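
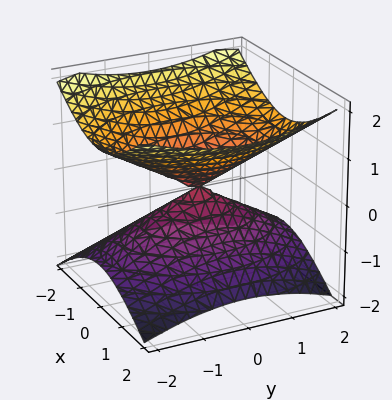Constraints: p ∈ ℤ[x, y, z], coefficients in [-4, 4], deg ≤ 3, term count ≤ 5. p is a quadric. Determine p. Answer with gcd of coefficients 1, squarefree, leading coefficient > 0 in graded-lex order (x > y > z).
2*x^2 + y^2 - 3*z^2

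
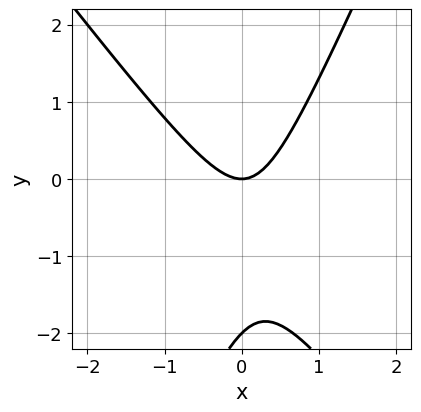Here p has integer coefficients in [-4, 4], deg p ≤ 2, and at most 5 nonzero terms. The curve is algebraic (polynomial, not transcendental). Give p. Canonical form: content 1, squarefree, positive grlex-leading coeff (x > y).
3*x^2 + x*y - y^2 - 2*y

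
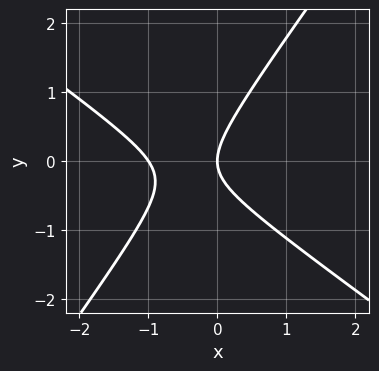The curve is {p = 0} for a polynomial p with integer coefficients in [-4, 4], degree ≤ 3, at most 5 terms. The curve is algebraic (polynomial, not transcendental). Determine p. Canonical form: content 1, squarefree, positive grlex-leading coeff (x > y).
3*x^2 + 2*x*y - 3*y^2 + 3*x

1. The degree is 2 — a generic line meets the curve in up to 2 points.
2. Against the integer gridlines: among the integer gridlines, it crosses the x-axis at x ∈ {-1, 0}; it meets the y-axis at y = 0 (among the integer gridlines).
3. Fitting integer coefficients to these (and the overall shape) gives p.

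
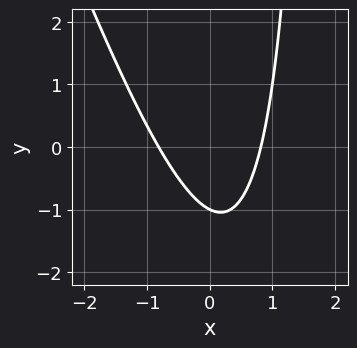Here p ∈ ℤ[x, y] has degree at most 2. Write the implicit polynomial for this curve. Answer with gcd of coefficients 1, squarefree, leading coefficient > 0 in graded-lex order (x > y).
3*x^2 + x*y - 2*y - 2

First, degree: the shape is more complex than any degree-1 curve, so deg p = 2.
Then, from the visible intercepts: one y-axis crossing is at y = -1.
Finally, fitting integer coefficients to these (and the overall shape) gives p.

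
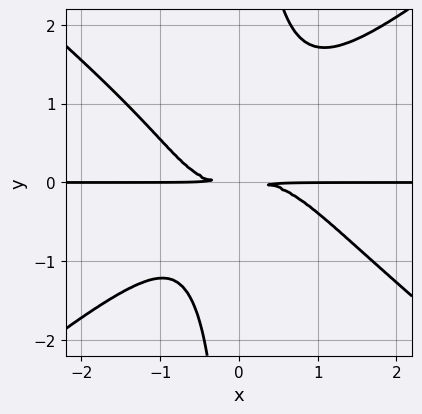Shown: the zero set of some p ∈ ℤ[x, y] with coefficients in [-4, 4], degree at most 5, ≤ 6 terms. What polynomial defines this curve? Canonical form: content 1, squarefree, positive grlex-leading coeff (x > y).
2*x^3*y - 3*x*y^3 + x*y^2 + 3*y^2

(a) The degree is 4 — the shape is more complex than any degree-3 curve.
(b) Reading off the gridlines: every point of the x-axis in the box is on the curve.
(c) The integer polynomial consistent with all of this is the stated p.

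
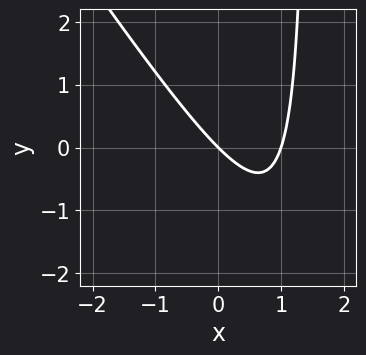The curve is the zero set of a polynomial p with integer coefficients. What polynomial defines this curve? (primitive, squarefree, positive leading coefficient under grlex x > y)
deg p = 2. The shape is more complex than any degree-1 curve.
From the visible intercepts: the x-axis gridline crossings are at x ∈ {0, 1}; one y-axis crossing is at y = 0.
Fitting integer coefficients to these (and the overall shape) gives p.

3*x^2 + 2*x*y - 3*x - 3*y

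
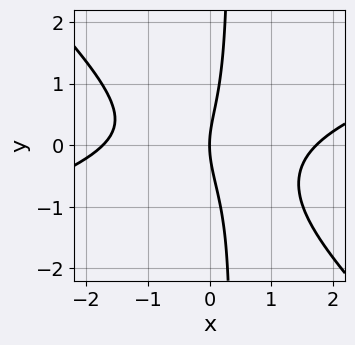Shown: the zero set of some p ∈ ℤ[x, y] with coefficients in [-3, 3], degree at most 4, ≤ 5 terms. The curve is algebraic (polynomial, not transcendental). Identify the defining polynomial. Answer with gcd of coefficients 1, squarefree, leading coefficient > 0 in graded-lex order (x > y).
deg p = 3. The shape is more complex than any degree-2 curve.
From the visible intercepts: one x-axis crossing is at x = 0; one y-axis crossing is at y = 0.
Assembling these constraints gives the stated polynomial.

x^3 - 2*x^2*y - 3*x*y^2 + y^2 - 3*x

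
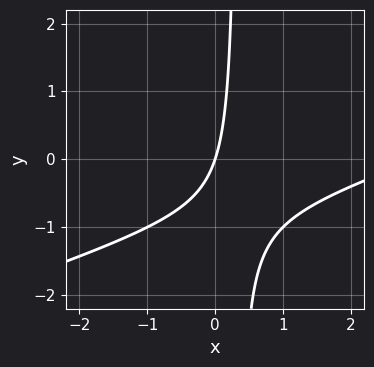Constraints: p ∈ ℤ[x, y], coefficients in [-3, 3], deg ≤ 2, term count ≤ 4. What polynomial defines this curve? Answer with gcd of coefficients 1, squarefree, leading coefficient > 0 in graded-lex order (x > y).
The degree is 2 — no degree-1 curve has this shape.
Observable constraints: it meets the x-axis at x = 0 (among the integer gridlines); one y-axis crossing is at y = 0.
The integer polynomial consistent with all of this is the stated p.

x^2 - 3*x*y - 3*x + y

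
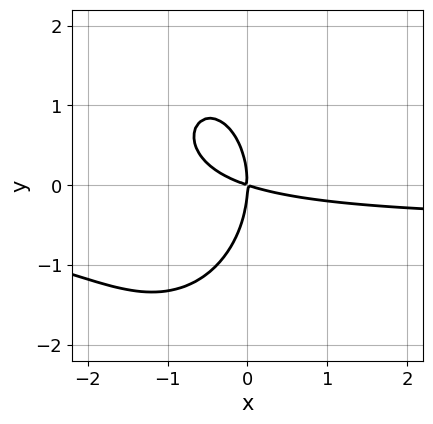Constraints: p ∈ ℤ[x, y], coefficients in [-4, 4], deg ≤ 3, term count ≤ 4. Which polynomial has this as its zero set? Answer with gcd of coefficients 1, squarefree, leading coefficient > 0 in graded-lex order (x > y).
Degree: no degree-2 curve has this shape, so deg p = 3.
Against the integer gridlines: it crosses the y-axis at the gridline y = 0; one x-axis crossing is at x = 0.
Assembling these constraints gives the stated polynomial.

2*x^2*y + y^3 + x^2 + 3*x*y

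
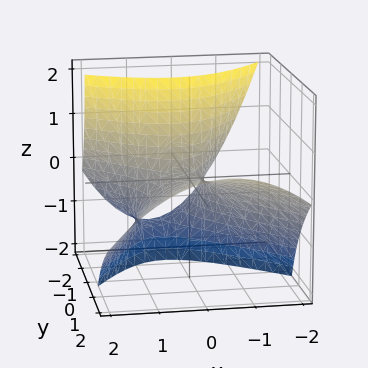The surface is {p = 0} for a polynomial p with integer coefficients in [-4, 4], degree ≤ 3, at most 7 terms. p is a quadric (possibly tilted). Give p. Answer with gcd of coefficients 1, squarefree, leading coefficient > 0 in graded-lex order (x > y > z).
2*x^2 + x*y - y^2 + 3*y*z + 3*z

(a) deg p = 2. The shape is more complex than any degree-1 surface.
(b) Checking where it meets the axes: one x-axis crossing is at x = 0; it crosses the y-axis at the gridline y = 0; one z-axis crossing is at z = 0.
(c) Matching integer coefficients to the picture gives p.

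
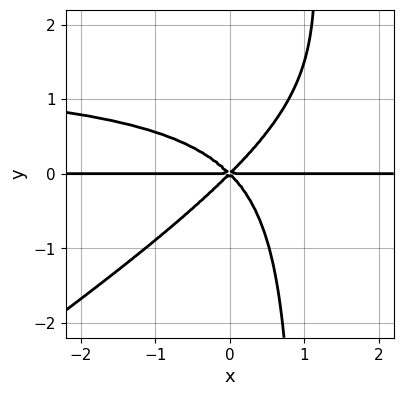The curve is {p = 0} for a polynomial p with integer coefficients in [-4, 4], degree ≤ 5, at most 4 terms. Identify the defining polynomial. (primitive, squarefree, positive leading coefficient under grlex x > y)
(a) Degree: the shape is more complex than any degree-3 curve, so deg p = 4.
(b) Reading off the gridlines: it crosses the y-axis at the gridline y = 0; the visible x-axis segment lies entirely on the curve.
(c) Matching integer coefficients to the picture gives p.

2*x^2*y^2 - 3*x*y^3 - 3*x^2*y + 3*y^3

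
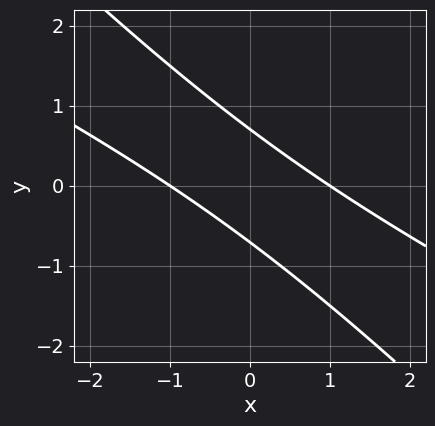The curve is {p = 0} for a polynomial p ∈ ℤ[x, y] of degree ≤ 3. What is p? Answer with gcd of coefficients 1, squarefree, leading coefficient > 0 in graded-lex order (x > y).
(a) Degree: the shape is more complex than any degree-1 curve, so deg p = 2.
(b) Against the integer gridlines: among the integer gridlines, it crosses the x-axis at x ∈ {-1, 1}.
(c) Solving for integer coefficients yields p as stated.

x^2 + 3*x*y + 2*y^2 - 1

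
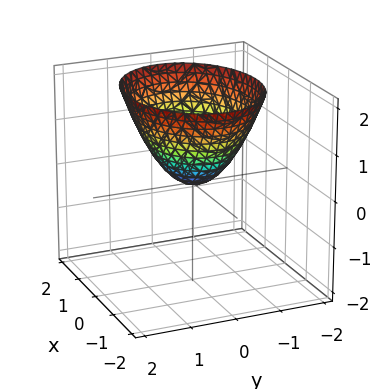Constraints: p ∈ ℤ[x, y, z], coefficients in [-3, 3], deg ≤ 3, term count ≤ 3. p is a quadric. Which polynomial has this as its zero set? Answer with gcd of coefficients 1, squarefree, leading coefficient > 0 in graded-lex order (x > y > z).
(a) Degree: a paraboloid; a quadric, so deg p = 2.
(b) Symmetries: the x ↦ −x reflection is a symmetry, so x appears only in even powers; the y ↦ −y reflection is a symmetry, so y appears only in even powers.
(c) Checking where it meets the axes: it meets the y-axis at y = 0 (among the integer gridlines); it meets the z-axis at z = 0 (among the integer gridlines); it meets the x-axis at x = 0 (among the integer gridlines).
(d) Solving for integer coefficients yields p as stated.

2*x^2 + 3*y^2 - 3*z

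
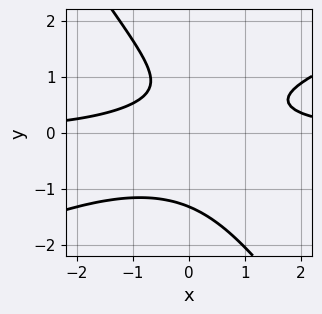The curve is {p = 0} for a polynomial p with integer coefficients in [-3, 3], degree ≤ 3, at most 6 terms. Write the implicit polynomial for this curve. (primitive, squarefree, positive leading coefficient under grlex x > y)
2*x^2*y - 3*x*y^2 - 3*y^3 + 3*y - 3

(a) The degree is 3 — a generic line meets the curve in up to 3 points.
(b) From the visible intercepts: it misses every integer gridline on the x-axis.
(c) Solving for integer coefficients yields p as stated.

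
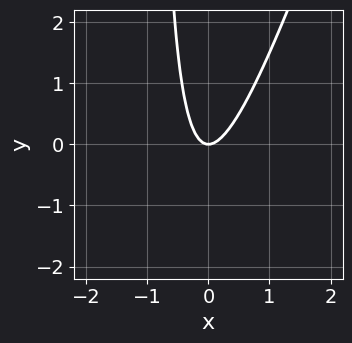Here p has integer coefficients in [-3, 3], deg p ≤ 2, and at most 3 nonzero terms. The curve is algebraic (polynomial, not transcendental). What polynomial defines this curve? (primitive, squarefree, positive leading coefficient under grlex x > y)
3*x^2 - x*y - y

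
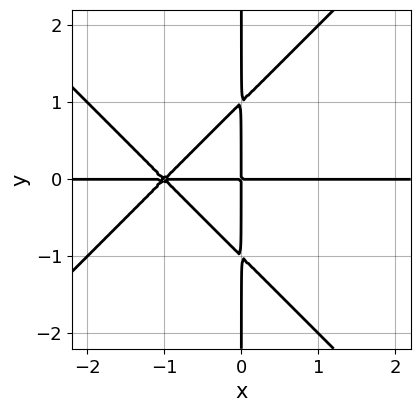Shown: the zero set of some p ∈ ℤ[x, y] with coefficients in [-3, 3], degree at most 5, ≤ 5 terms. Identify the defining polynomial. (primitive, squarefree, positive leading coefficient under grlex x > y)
1. The degree is 4 — no degree-3 curve has this shape.
2. Reading off the gridlines: every point of the x-axis in the box is on the curve; every point of the y-axis in the box is on the curve.
3. Assembling these constraints gives the stated polynomial.

x^3*y - x*y^3 + 2*x^2*y + x*y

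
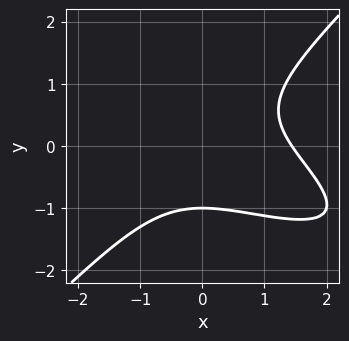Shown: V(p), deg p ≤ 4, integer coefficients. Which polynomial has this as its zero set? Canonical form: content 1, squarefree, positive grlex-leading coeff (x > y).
Degree: a generic line meets the curve in up to 3 points, so deg p = 3.
Checking where it meets the axes: it crosses the y-axis at the gridline y = -1.
Assembling these constraints gives the stated polynomial.

x^3 + 2*x^2*y - 3*y^3 - 3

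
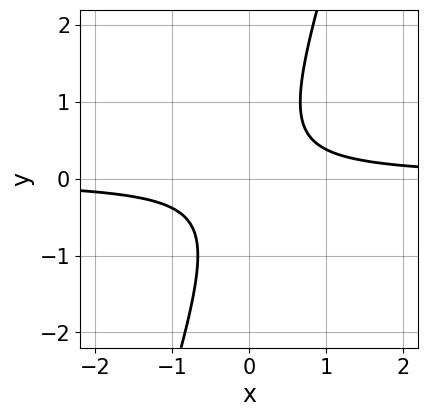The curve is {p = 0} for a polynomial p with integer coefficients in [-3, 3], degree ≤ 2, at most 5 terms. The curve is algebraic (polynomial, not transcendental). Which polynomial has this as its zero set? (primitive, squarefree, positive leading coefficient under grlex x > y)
(a) The degree is 2 — the shape is more complex than any degree-1 curve.
(b) From the visible intercepts: no x-intercept at any integer in the box; it misses every integer gridline on the y-axis.
(c) The integer polynomial consistent with all of this is the stated p.

3*x*y - y^2 - 1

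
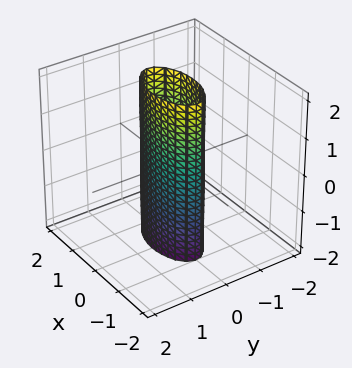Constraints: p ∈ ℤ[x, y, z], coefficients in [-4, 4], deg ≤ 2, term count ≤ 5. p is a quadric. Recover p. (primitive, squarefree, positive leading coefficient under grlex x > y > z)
1. Degree: constant cross-section along one axis; a quadric, so deg p = 2.
2. Symmetries: the z ↦ −z reflection is a symmetry, so z appears only in even powers; it's symmetric under x → −x, forcing even powers of x; the y ↦ −y reflection is a symmetry, so y appears only in even powers.
3. From the axis intercepts and sections: no z-intercept at any integer in the box; the x-axis gridline crossings are at x ∈ {-1, 1}.
4. Solving for integer coefficients yields p as stated.

x^2 + 3*y^2 - 1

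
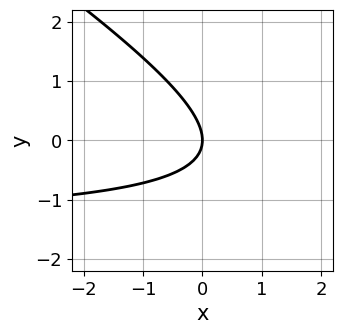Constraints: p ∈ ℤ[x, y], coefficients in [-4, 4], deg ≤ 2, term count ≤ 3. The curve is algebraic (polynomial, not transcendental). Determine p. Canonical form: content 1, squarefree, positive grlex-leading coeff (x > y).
(a) Degree: no degree-1 curve has this shape, so deg p = 2.
(b) From the visible intercepts: it meets the y-axis at y = 0 (among the integer gridlines); it meets the x-axis at x = 0 (among the integer gridlines).
(c) Matching integer coefficients to the picture gives p.

2*x*y + 3*y^2 + 3*x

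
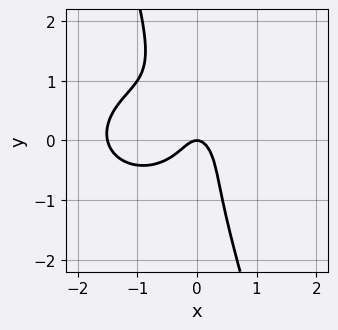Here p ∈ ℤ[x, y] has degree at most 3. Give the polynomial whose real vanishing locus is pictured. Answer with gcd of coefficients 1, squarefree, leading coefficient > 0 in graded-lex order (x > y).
2*x^3 + 3*x*y^2 + y^3 + 3*x^2 + y

(a) The degree is 3 — no degree-2 curve has this shape.
(b) Reading off the gridlines: one y-axis crossing is at y = 0; it crosses the x-axis at the gridline x = 0.
(c) The integer polynomial consistent with all of this is the stated p.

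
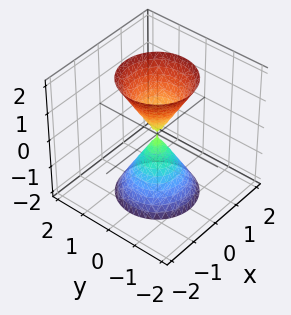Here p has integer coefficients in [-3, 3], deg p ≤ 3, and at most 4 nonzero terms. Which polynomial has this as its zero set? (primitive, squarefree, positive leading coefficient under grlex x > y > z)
3*x^2 + 3*y^2 - z^2

There are 2 components. They look like related sheets of one shape, so recover p as a whole.
The degree is 2 — two nappes meeting at a single point; a quadric.
Symmetries: mirror symmetry z ↦ −z ⇒ only even powers of z; the z-axis is an axis of rotation, so x and y enter only as x² + y².
Checking where it meets the axes: one z-axis crossing is at z = 0; one y-axis crossing is at y = 0; it meets the x-axis at x = 0 (among the integer gridlines).
The integer polynomial consistent with all of this is the stated p.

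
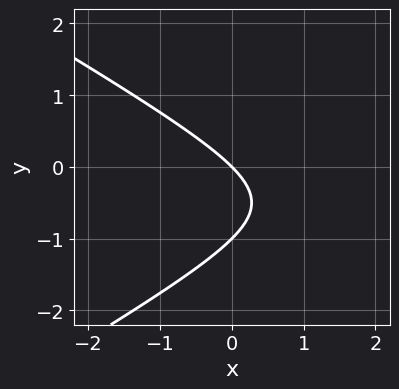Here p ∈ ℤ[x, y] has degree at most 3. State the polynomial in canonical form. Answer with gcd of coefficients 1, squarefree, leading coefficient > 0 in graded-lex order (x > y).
x^2 - 3*y^2 - 3*x - 3*y

1. Degree: no degree-1 curve has this shape, so deg p = 2.
2. Observable constraints: one x-axis crossing is at x = 0; the y-axis gridline crossings are at y ∈ {-1, 0}.
3. Matching integer coefficients to the picture gives p.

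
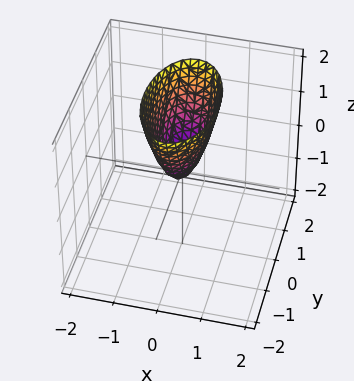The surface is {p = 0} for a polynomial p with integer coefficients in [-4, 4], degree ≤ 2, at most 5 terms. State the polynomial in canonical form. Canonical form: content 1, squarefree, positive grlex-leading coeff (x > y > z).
1. deg p = 2.
2. Symmetries: it's symmetric under y → −y, forcing even powers of y; the x ↦ −x reflection is a symmetry, so x appears only in even powers.
3. Against the integer gridlines: it crosses the z-axis at the gridline z = 0; it crosses the x-axis at the gridline x = 0; one y-axis crossing is at y = 0.
4. Assembling these constraints gives the stated polynomial.

3*x^2 + y^2 - z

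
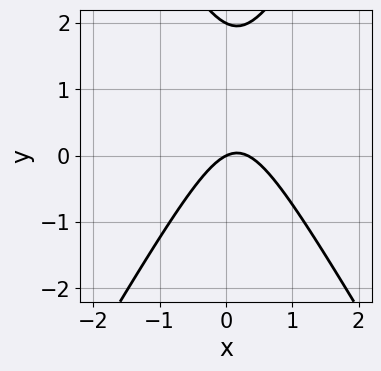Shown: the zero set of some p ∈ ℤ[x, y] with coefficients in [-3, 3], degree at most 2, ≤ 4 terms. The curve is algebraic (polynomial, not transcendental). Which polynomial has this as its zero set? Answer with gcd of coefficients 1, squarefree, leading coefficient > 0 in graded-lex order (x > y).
3*x^2 - y^2 - x + 2*y

1. deg p = 2. A generic line meets the curve in up to 2 points.
2. Observable constraints: the y-axis gridline crossings are at y ∈ {0, 2}; one x-axis crossing is at x = 0.
3. Assembling these constraints gives the stated polynomial.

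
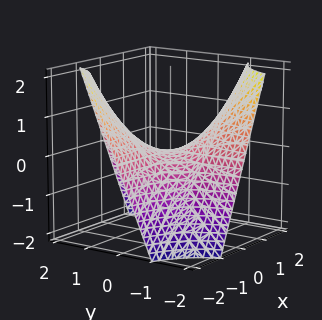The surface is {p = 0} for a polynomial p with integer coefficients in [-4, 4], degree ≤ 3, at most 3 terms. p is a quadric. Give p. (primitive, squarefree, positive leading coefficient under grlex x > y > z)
x*y + z

The degree is 2 — a hyperbolic paraboloid; a quadric.
Checking where it meets the axes: the visible y-axis segment lies entirely on the surface; every point of the x-axis in the box is on the surface; it crosses the z-axis at the gridline z = 0.
Solving for integer coefficients yields p as stated.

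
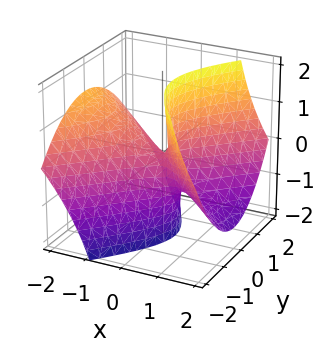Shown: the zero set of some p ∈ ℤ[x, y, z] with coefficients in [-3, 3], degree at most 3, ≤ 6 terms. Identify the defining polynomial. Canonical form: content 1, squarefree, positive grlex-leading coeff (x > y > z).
2*x^2 + 3*x*z - 2*y^2 - z

First, the degree is 2 — the shape is more complex than any degree-1 surface.
Then, observable constraints: it crosses the z-axis at the gridline z = 0; it meets the y-axis at y = 0 (among the integer gridlines).
Finally, the integer polynomial consistent with all of this is the stated p.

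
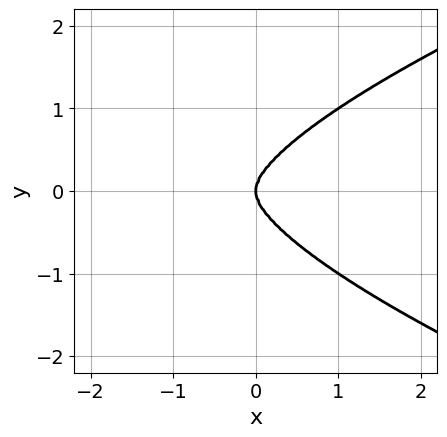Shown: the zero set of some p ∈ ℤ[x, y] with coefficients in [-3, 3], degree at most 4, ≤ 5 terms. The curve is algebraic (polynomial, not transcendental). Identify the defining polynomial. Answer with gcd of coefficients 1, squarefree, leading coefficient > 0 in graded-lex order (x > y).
1. deg p = 4. No degree-3 curve has this shape.
2. Symmetries: it's symmetric under y → −y, forcing even powers of y.
3. Reading off the gridlines: it crosses the x-axis at the gridline x = 0; it meets the y-axis at y = 0 (among the integer gridlines).
4. Putting this together gives p.

2*y^4 - x^3 - x*y^2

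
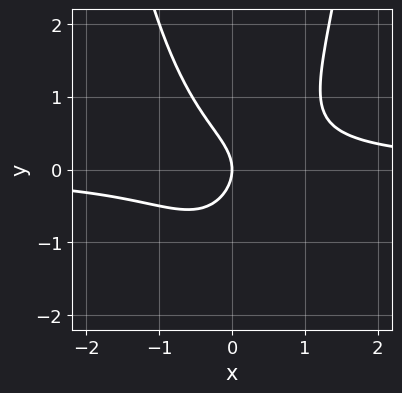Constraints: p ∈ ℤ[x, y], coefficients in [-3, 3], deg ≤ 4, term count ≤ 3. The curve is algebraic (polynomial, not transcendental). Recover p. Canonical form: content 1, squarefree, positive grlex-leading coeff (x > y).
deg p = 3. No degree-2 curve has this shape.
Checking where it meets the axes: it crosses the x-axis at the gridline x = 0; one y-axis crossing is at y = 0.
Putting this together gives p.

3*x^2*y - 2*y^2 - 2*x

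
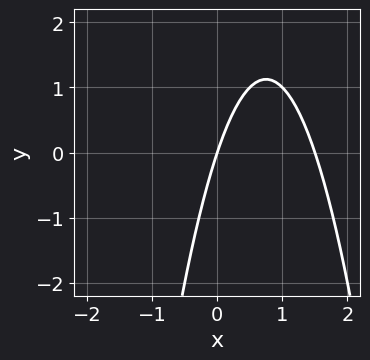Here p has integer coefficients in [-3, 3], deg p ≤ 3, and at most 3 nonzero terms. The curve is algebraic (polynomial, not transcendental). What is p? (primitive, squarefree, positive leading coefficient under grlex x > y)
1. Degree: no degree-1 curve has this shape, so deg p = 2.
2. Checking where it meets the axes: it meets the y-axis at y = 0 (among the integer gridlines); it crosses the x-axis at the gridline x = 0.
3. Together with the visible shape, these determine p as stated.

2*x^2 - 3*x + y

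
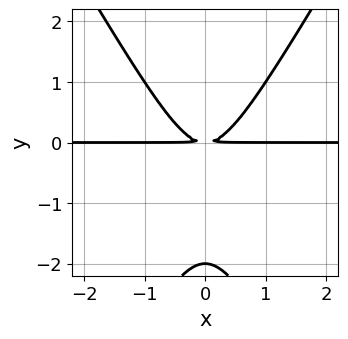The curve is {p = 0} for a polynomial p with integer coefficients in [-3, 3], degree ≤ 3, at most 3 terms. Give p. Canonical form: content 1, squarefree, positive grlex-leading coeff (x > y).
First, degree: no degree-2 curve has this shape, so deg p = 3.
Next, symmetries: mirror symmetry x ↦ −x ⇒ only even powers of x.
Then, from the axis intercepts and sections: the visible x-axis segment lies entirely on the curve; it meets the y-axis at y = -2 (among the integer gridlines).
Finally, assembling these constraints gives the stated polynomial.

3*x^2*y - y^3 - 2*y^2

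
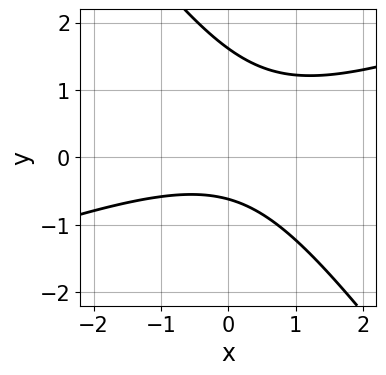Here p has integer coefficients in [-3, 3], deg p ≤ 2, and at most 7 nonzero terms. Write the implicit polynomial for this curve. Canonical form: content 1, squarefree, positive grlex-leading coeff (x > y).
The degree is 2 — a generic line meets the curve in up to 2 points.
Against the integer gridlines: the curve avoids every integer x-axis point in the box.
Solving for integer coefficients yields p as stated.

x^2 - 2*x*y - 2*y^2 + 2*y + 2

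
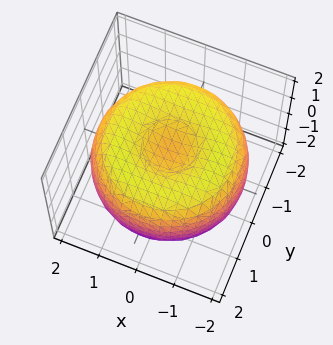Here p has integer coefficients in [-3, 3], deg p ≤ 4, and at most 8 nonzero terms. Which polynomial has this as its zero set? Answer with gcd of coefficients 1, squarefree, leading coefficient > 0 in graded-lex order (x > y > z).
x^4 + 2*x^2*y^2 + y^4 - 3*x^2 - 3*y^2 + 3*z^2 - 2

The degree is 4 — a generic line meets the surface in up to 4 points.
Symmetry: the surface is invariant under rotation about z: p = q(x² + y², z).
Observable constraints: a circular section at z = 0 has radius between 1 and 2.
Matching integer coefficients to the picture gives p.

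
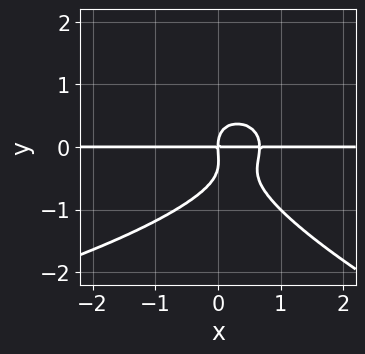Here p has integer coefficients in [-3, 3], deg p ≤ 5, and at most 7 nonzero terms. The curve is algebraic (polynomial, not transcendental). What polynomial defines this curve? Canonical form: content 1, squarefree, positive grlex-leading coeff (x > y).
x*y^3 + 3*y^4 + 3*x^2*y + y^3 - 2*x*y

First, degree: no degree-3 curve has this shape, so deg p = 4.
Next, from the visible intercepts: the visible x-axis segment lies entirely on the curve; one y-axis crossing is at y = 0.
Finally, the integer polynomial consistent with all of this is the stated p.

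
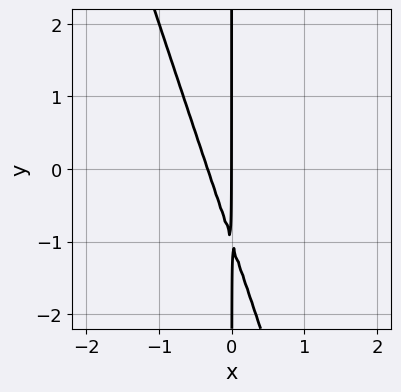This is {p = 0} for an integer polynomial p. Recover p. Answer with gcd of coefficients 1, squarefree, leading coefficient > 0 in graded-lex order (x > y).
First, deg p = 2. The shape is more complex than any degree-1 curve.
Then, checking where it meets the axes: the visible y-axis segment lies entirely on the curve; it crosses the x-axis at the gridline x = 0.
Finally, these observations pin down the coefficients.

3*x^2 + x*y + x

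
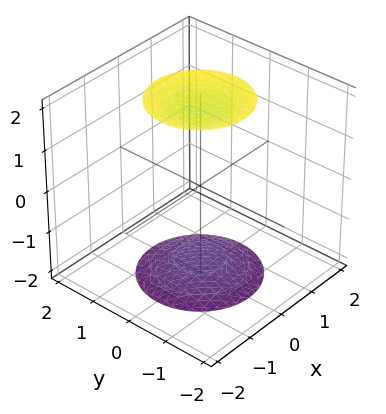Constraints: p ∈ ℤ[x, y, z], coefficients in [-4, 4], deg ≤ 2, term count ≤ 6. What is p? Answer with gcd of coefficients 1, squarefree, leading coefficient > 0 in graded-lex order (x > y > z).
x^2 + y^2 - z^2 + 3

First, the picture has 2 separate pieces. Treating them together as one polynomial.
Next, deg p = 2. Two separate bowl-shaped sheets opening away from each other; a quadric.
Then, symmetry: every cross-section ⟂ z is a circle, so x, y appear only via x² + y²; it's symmetric under z → −z, forcing even powers of z.
Then, from the axis intercepts and sections: it misses every integer gridline on the y-axis; no x-intercept at any integer in the box; a circular section at z = 2 has radius exactly 1.
Finally, these observations pin down the coefficients.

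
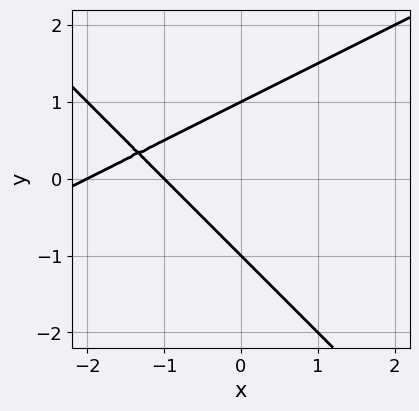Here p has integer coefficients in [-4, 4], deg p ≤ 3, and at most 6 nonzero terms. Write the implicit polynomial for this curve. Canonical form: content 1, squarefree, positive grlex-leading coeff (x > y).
First, the degree is 2 — the shape is more complex than any degree-1 curve.
Then, from the visible intercepts: among the integer gridlines, it crosses the y-axis at y ∈ {-1, 1}; among the integer gridlines, it crosses the x-axis at x ∈ {-2, -1}.
Finally, putting this together gives p.

x^2 - x*y - 2*y^2 + 3*x + 2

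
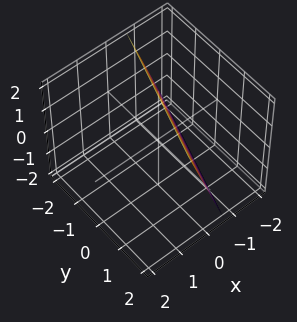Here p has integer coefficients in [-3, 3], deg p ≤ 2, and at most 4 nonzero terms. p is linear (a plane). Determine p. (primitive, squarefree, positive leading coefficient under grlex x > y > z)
(a) Degree: the surface is flat (a plane), so deg p = 1.
(b) Checking where it meets the axes: one y-axis crossing is at y = 2; it crosses the z-axis at the gridline z = 2.
(c) Solving for integer coefficients yields p as stated.

3*x - y - z + 2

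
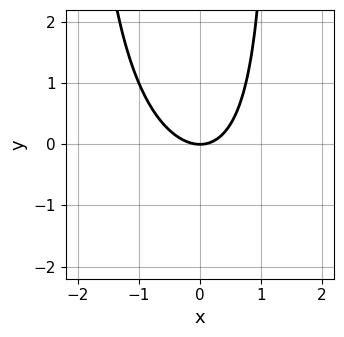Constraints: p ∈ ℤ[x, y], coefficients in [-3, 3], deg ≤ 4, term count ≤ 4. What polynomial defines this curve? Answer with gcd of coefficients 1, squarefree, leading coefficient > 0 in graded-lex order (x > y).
x^2*y + 3*x^2 + x*y - 3*y

First, the degree is 3 — no degree-2 curve has this shape.
Next, reading off the gridlines: one x-axis crossing is at x = 0; it crosses the y-axis at the gridline y = 0.
Finally, assembling these constraints gives the stated polynomial.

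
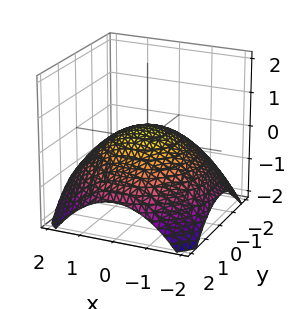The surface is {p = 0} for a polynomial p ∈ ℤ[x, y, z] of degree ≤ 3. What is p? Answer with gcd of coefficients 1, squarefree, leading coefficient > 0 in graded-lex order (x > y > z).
x^2 + y^2 + 3*z - 1

Degree: no degree-1 surface has this shape, so deg p = 2.
Symmetries: rotational symmetry about the z-axis ⇒ p depends on x, y only through x² + y².
From the visible intercepts: among the integer gridlines, it crosses the x-axis at x ∈ {-1, 1}; a circular section at z = 0 has radius exactly 1; the y-axis gridline crossings are at y ∈ {-1, 1}.
The integer polynomial consistent with all of this is the stated p.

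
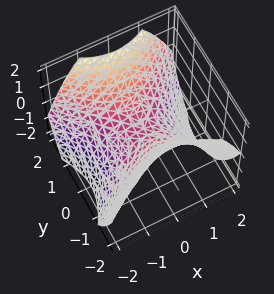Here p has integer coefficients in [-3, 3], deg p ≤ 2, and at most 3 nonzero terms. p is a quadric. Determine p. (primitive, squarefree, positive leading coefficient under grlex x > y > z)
1. deg p = 2. A saddle surface; a quadric.
2. Symmetries: mirror symmetry y ↦ −y ⇒ only even powers of y; the x ↦ −x reflection is a symmetry, so x appears only in even powers.
3. From the visible intercepts: it meets the z-axis at z = 0 (among the integer gridlines); one x-axis crossing is at x = 0.
4. Fitting integer coefficients to these (and the overall shape) gives p.

2*x^2 - 2*y^2 + 3*z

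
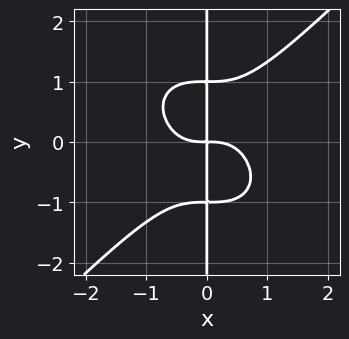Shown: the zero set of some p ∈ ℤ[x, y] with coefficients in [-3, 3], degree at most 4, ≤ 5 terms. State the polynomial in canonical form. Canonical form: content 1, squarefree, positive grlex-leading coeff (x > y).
x^4 - x*y^3 + x*y

First, deg p = 4. No degree-3 curve has this shape.
Next, against the integer gridlines: the visible y-axis segment lies entirely on the curve.
Finally, matching integer coefficients to the picture gives p.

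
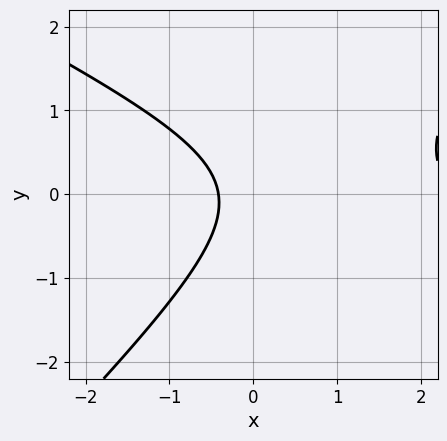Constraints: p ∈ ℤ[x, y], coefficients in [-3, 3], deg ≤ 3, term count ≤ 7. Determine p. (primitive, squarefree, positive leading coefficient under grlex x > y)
x^2 + x*y - 2*y^2 - 2*x - 1

1. deg p = 2. No degree-1 curve has this shape.
2. Checking where it meets the axes: it misses every integer gridline on the y-axis.
3. Solving for integer coefficients yields p as stated.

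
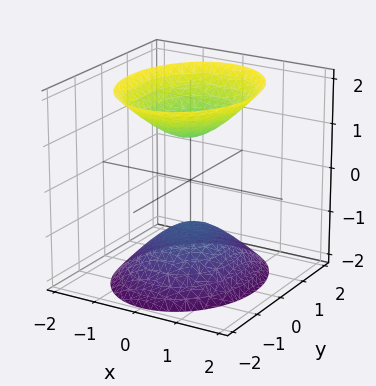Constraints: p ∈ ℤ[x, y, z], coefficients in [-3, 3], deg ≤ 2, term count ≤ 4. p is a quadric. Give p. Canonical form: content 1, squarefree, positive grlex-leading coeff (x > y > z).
3*x^2 + 2*y^2 - 2*z^2 + 2

1. I count 2 distinct pieces. Treating them together as one polynomial.
2. The degree is 2 — two separate bowl-shaped sheets opening away from each other; a quadric.
3. Symmetries: it's symmetric under x → −x, forcing even powers of x; the y ↦ −y reflection is a symmetry, so y appears only in even powers; the z ↦ −z reflection is a symmetry, so z appears only in even powers.
4. Reading off the gridlines: the surface avoids every integer x-axis point in the box; the z-axis gridline crossings are at z ∈ {-1, 1}; no y-intercept at any integer in the box.
5. Matching integer coefficients to the picture gives p.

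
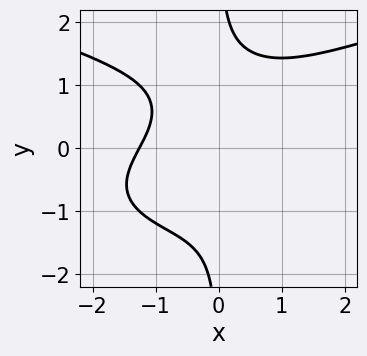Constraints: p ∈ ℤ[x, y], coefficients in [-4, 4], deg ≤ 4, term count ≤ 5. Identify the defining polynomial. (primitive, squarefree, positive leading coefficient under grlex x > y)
2*x*y^3 - x^3 - 2*x*y - 2

(a) The degree is 4 — no degree-3 curve has this shape.
(b) Reading off the gridlines: no y-intercept at any integer in the box.
(c) Putting this together gives p.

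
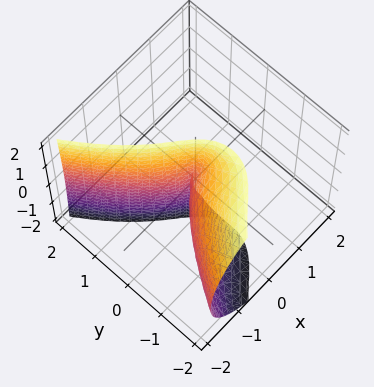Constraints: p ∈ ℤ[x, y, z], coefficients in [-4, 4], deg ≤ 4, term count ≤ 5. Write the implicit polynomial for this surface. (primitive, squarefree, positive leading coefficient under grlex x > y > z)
(a) The degree is 3 — no degree-2 surface has this shape.
(b) Reading off the gridlines: it meets the x-axis at x = 0 (among the integer gridlines); it meets the y-axis at y = 0 (among the integer gridlines).
(c) Fitting integer coefficients to these (and the overall shape) gives p. Check: (0, 0, 2) on the z-axis lies on the surface, and p(0, 0, 2) = 0. ✓

2*x^3 + x*z^2 + y*z^2 + 3*y^2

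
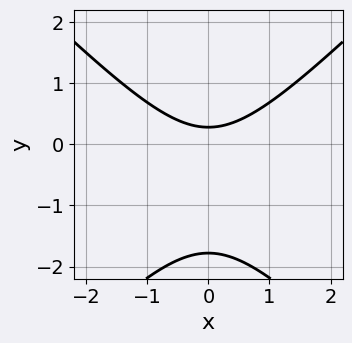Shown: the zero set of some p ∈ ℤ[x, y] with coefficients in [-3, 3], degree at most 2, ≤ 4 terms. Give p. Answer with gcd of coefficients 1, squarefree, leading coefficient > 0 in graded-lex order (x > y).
2*x^2 - 2*y^2 - 3*y + 1

First, degree: the shape is more complex than any degree-1 curve, so deg p = 2.
Then, symmetries: mirror symmetry x ↦ −x ⇒ only even powers of x.
Then, observable constraints: it misses every integer gridline on the x-axis.
Finally, assembling these constraints gives the stated polynomial.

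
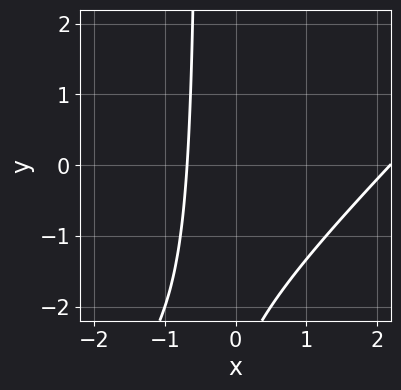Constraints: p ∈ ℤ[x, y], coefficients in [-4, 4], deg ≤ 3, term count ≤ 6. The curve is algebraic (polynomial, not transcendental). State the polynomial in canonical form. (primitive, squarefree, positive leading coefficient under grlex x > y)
2*x^2 - 2*x*y - 3*x - y - 3

First, degree: a generic line meets the curve in up to 2 points, so deg p = 2.
Next, against the integer gridlines: it misses every integer gridline on the y-axis.
Finally, assembling these constraints gives the stated polynomial.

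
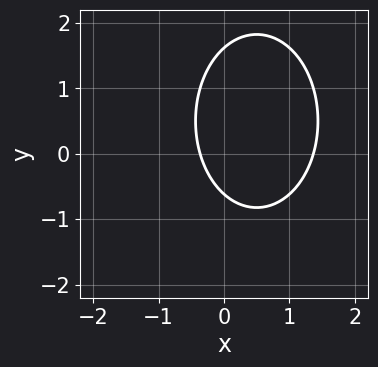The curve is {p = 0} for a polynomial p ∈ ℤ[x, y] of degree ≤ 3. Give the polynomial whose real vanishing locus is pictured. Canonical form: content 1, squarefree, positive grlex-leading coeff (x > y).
(a) deg p = 2.
(b) Putting this together gives p.

2*x^2 + y^2 - 2*x - y - 1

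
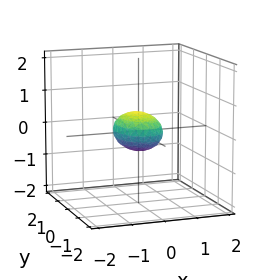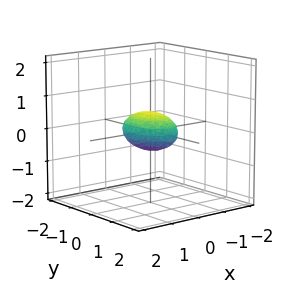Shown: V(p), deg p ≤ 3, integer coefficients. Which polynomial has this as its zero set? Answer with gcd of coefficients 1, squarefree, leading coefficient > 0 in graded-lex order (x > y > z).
2*x^2 + y^2 + 3*z^2 - 1

1. The degree is 2 — a closed, bounded, convex surface; a quadric.
2. Symmetries: it's symmetric under z → −z, forcing even powers of z; mirror symmetry y ↦ −y ⇒ only even powers of y; mirror symmetry x ↦ −x ⇒ only even powers of x.
3. Checking where it meets the axes: among the integer gridlines, it crosses the y-axis at y ∈ {-1, 1}.
4. These observations pin down the coefficients.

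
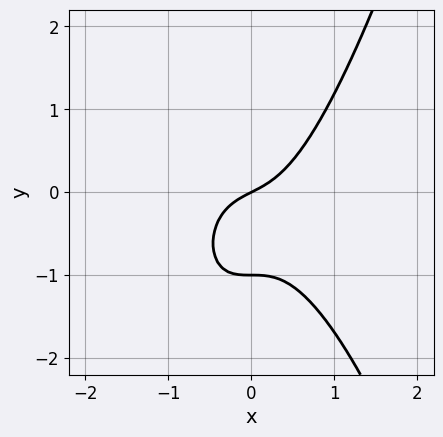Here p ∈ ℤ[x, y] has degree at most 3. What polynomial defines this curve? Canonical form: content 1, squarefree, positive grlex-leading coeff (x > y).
(a) The degree is 3 — no degree-2 curve has this shape.
(b) Reading off the gridlines: one x-axis crossing is at x = 0; the y-axis gridline crossings are at y ∈ {-1, 0}.
(c) The integer polynomial consistent with all of this is the stated p.

3*x^3 + x*y - 2*y^2 + x - 2*y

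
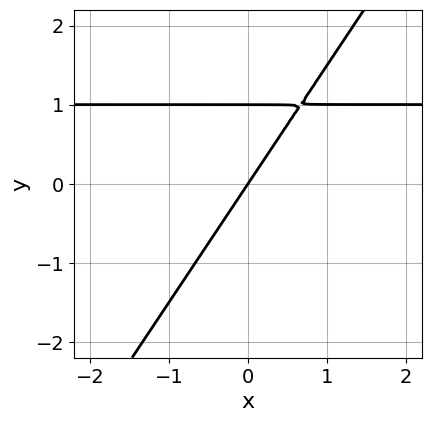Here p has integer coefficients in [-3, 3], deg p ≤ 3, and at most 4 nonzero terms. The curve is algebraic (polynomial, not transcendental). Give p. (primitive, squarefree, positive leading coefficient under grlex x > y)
3*x*y - 2*y^2 - 3*x + 2*y

First, deg p = 2. No degree-1 curve has this shape.
Then, observable constraints: the y-axis gridline crossings are at y ∈ {0, 1}; one x-axis crossing is at x = 0.
Finally, putting this together gives p.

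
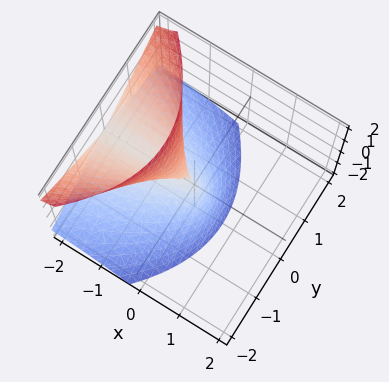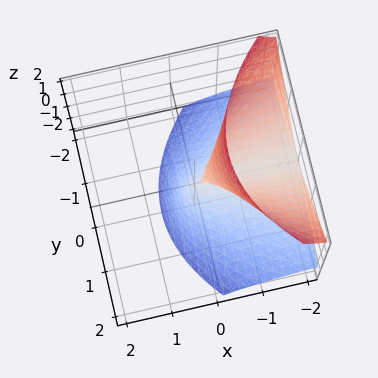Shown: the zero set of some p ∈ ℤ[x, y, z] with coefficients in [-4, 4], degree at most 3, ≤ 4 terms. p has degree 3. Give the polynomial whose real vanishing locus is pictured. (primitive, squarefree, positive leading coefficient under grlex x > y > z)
3*x*z^2 + z^3 + 3*y^2

Degree: the shape is more complex than any degree-2 surface, so deg p = 3.
From the visible intercepts: it meets the y-axis at y = 0 (among the integer gridlines); every point of the x-axis in the box is on the surface; it meets the z-axis at z = 0 (among the integer gridlines).
Fitting integer coefficients to these (and the overall shape) gives p.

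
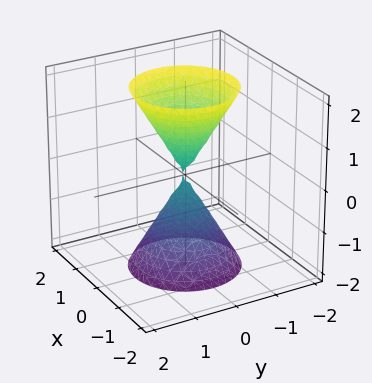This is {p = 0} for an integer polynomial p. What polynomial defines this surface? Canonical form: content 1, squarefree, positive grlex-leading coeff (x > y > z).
3*x^2 + 3*y^2 - z^2

First, the picture has 2 separate pieces. Treating them together as one polynomial.
Then, degree: a double cone through the origin; a quadric, so deg p = 2.
Then, symmetries: every cross-section ⟂ z is a circle, so x, y appear only via x² + y²; mirror symmetry z ↦ −z ⇒ only even powers of z.
Then, checking where it meets the axes: it meets the y-axis at y = 0 (among the integer gridlines); a circular section at z = -2 has radius between 1 and 2; it meets the z-axis at z = 0 (among the integer gridlines); it crosses the x-axis at the gridline x = 0.
Finally, together with the visible shape, these determine p as stated.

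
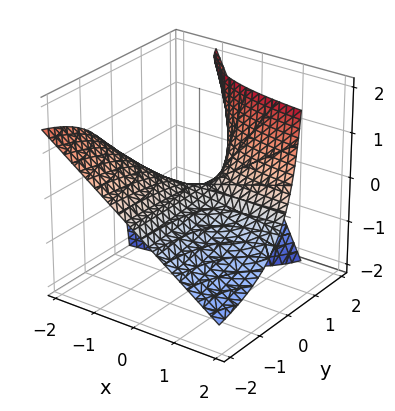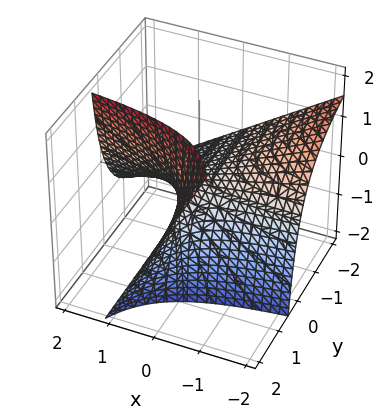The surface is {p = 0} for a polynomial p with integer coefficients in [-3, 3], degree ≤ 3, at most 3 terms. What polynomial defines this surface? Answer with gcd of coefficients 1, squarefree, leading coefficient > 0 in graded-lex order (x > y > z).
(a) Degree: the shape is more complex than any degree-1 surface, so deg p = 2.
(b) From the visible intercepts: it crosses the z-axis at the gridline z = 0; every point of the x-axis in the box is on the surface.
(c) The integer polynomial consistent with all of this is the stated p.

x*y + y*z - z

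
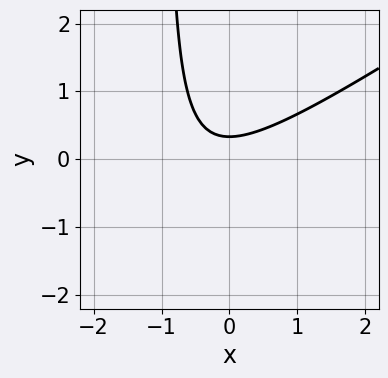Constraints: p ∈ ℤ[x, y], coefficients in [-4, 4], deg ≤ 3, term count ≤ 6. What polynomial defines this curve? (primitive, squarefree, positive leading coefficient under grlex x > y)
2*x^2 - 3*x*y + x - 3*y + 1

First, degree: no degree-1 curve has this shape, so deg p = 2.
Then, from the visible intercepts: no x-intercept at any integer in the box.
Finally, these observations pin down the coefficients.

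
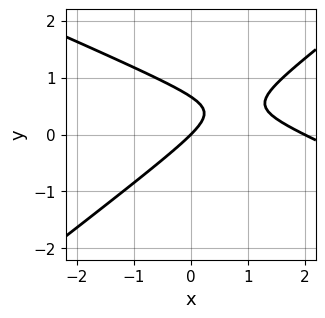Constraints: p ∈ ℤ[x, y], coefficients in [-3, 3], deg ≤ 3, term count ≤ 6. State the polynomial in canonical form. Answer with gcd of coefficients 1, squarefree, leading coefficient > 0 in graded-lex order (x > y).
The degree is 2 — a generic line meets the curve in up to 2 points.
From the visible intercepts: it meets the y-axis at y = 0 (among the integer gridlines); the x-axis gridline crossings are at x ∈ {0, 2}.
Fitting integer coefficients to these (and the overall shape) gives p.

x^2 + x*y - 3*y^2 - 2*x + 2*y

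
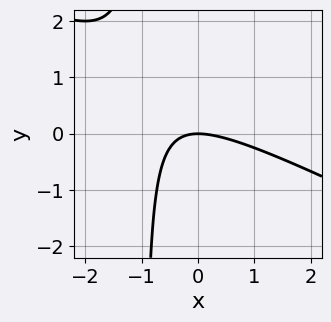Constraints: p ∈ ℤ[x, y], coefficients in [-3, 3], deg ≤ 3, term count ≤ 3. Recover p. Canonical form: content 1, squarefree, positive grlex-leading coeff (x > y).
x^2 + 2*x*y + 2*y

1. Degree: no degree-1 curve has this shape, so deg p = 2.
2. From the axis intercepts and sections: it crosses the x-axis at the gridline x = 0; it crosses the y-axis at the gridline y = 0.
3. Fitting integer coefficients to these (and the overall shape) gives p.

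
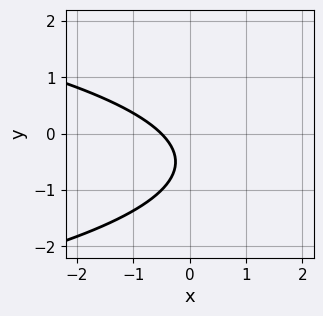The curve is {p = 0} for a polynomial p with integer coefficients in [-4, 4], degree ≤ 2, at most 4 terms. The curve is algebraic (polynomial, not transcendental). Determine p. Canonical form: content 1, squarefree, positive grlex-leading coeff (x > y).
1. deg p = 2. A generic line meets the curve in up to 2 points.
2. Checking where it meets the axes: no y-intercept at any integer in the box.
3. Matching integer coefficients to the picture gives p.

2*y^2 + 2*x + 2*y + 1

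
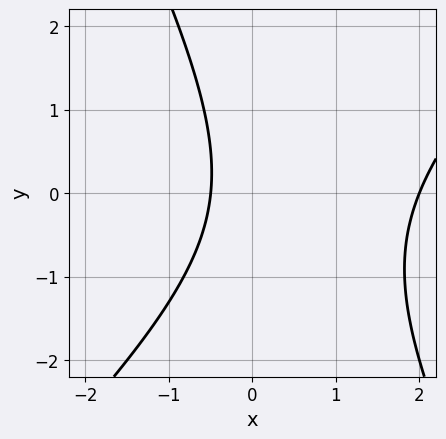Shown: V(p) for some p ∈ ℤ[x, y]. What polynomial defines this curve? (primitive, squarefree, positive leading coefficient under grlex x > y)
2*x^2 - x*y - y^2 - 3*x - 2

(a) The degree is 2 — a generic line meets the curve in up to 2 points.
(b) From the visible intercepts: it misses every integer gridline on the y-axis; one x-axis crossing is at x = 2.
(c) Fitting integer coefficients to these (and the overall shape) gives p.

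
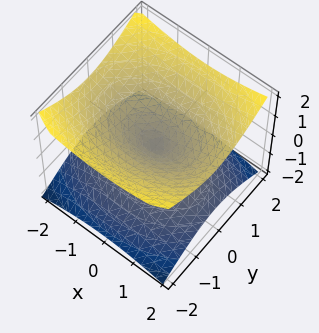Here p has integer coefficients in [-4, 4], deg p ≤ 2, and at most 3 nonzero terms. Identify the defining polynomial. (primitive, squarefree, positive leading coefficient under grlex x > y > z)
x^2 + 2*y^2 - 3*z^2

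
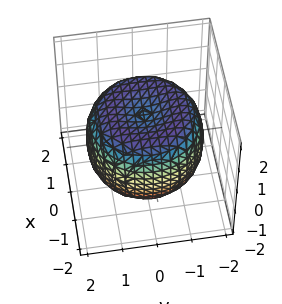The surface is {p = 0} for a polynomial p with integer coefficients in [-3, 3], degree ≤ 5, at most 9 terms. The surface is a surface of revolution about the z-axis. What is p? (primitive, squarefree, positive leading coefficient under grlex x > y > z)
x^4 + 2*x^2*y^2 + y^4 - 2*x^2 - 2*y^2 + 2*z^2 - 2

1. Degree: the shape is more complex than any degree-3 surface, so deg p = 4.
2. Symmetries: rotational symmetry about the z-axis ⇒ p depends on x, y only through x² + y².
3. Against the integer gridlines: a circular section at z = -1 has radius between 1 and 2; the z-axis gridline crossings are at z ∈ {-1, 1}.
4. Solving for integer coefficients yields p as stated.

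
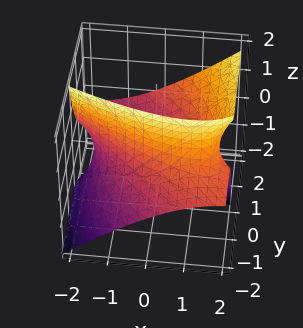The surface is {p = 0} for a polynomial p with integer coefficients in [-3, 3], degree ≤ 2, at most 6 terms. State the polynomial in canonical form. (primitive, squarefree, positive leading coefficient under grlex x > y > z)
x^2 + 2*x*y + y^2 - 3*y*z - z^2 - 2

(a) deg p = 2.
(b) Against the integer gridlines: the surface avoids every integer z-axis point in the box.
(c) Putting this together gives p.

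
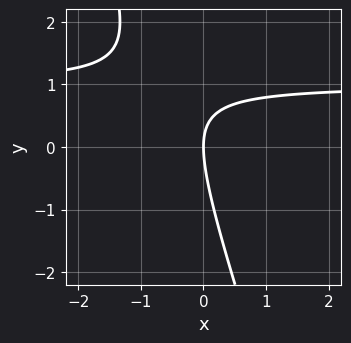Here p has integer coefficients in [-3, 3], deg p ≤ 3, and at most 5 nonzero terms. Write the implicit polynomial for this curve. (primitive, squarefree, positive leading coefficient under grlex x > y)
The degree is 2 — a generic line meets the curve in up to 2 points.
From the visible intercepts: it meets the y-axis at y = 0 (among the integer gridlines); it crosses the x-axis at the gridline x = 0.
Solving for integer coefficients yields p as stated.

3*x*y + y^2 - 3*x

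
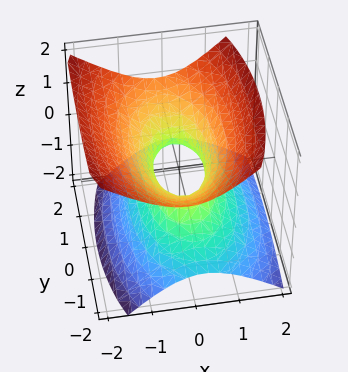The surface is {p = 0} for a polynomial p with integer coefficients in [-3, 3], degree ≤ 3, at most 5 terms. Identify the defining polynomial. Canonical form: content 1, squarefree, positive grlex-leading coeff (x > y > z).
(a) deg p = 2.
(b) From the axis intercepts and sections: the y-axis gridline crossings are at y ∈ {-1, 1}; the surface avoids every integer z-axis point in the box.
(c) Putting this together gives p.

3*x^2 + x*z + y^2 - 3*z^2 - 1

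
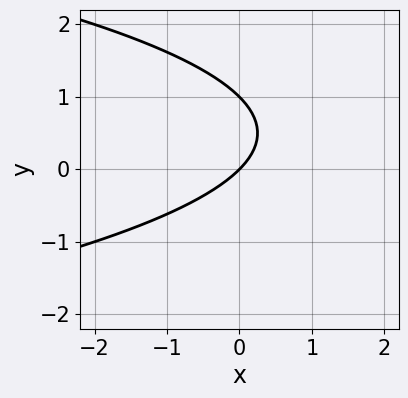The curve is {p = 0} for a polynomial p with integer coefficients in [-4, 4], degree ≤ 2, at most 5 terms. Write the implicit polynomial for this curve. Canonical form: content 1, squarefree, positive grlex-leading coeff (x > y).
y^2 + x - y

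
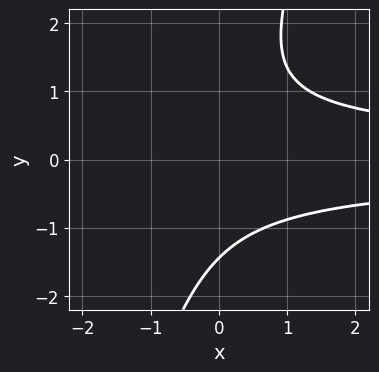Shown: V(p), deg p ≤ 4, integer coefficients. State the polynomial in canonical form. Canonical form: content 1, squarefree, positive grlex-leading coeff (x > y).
3*x*y^2 - y^3 - 3

1. Degree: no degree-2 curve has this shape, so deg p = 3.
2. From the visible intercepts: no x-intercept at any integer in the box.
3. Together with the visible shape, these determine p as stated.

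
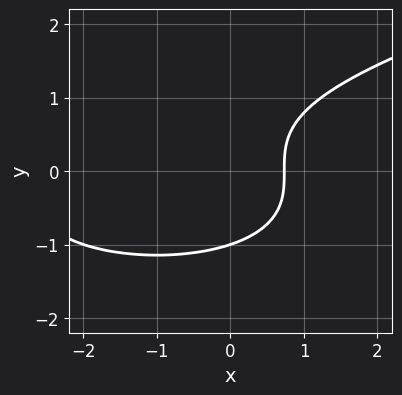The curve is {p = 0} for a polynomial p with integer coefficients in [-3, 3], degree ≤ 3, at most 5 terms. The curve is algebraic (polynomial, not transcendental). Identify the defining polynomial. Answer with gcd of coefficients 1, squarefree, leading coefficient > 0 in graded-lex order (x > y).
(a) The degree is 3 — the shape is more complex than any degree-2 curve.
(b) Reading off the gridlines: one y-axis crossing is at y = -1.
(c) Assembling these constraints gives the stated polynomial.

2*y^3 - x^2 - 2*x + 2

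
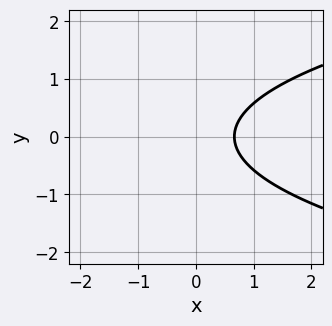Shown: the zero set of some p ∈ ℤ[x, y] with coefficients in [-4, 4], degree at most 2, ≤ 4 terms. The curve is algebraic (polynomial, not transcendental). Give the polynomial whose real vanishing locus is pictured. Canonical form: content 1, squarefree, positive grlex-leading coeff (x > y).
3*y^2 - 3*x + 2

(a) Degree: no degree-1 curve has this shape, so deg p = 2.
(b) Symmetries: it's symmetric under y → −y, forcing even powers of y.
(c) Observable constraints: it misses every integer gridline on the y-axis.
(d) Assembling these constraints gives the stated polynomial.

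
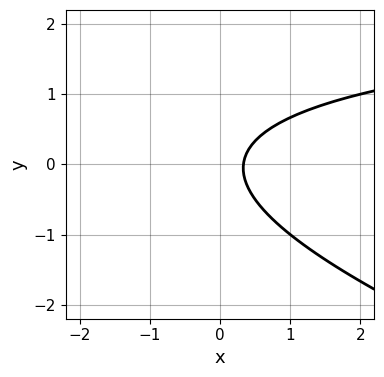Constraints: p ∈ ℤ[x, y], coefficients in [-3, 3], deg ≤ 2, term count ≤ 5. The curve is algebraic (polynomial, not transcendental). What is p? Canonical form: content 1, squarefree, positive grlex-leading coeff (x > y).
1. deg p = 2. No degree-1 curve has this shape.
2. From the axis intercepts and sections: it misses every integer gridline on the y-axis.
3. These observations pin down the coefficients.

x*y + 3*y^2 - 3*x + 1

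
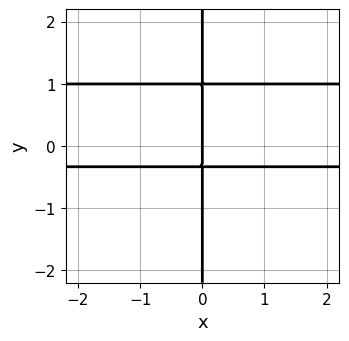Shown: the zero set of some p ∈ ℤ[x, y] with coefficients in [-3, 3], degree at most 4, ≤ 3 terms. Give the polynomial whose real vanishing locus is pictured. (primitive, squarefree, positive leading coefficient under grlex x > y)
3*x*y^2 - 2*x*y - x

(a) The degree is 3 — the shape is more complex than any degree-2 curve.
(b) Reading off the gridlines: every point of the y-axis in the box is on the curve; it meets the x-axis at x = 0 (among the integer gridlines).
(c) Together with the visible shape, these determine p as stated.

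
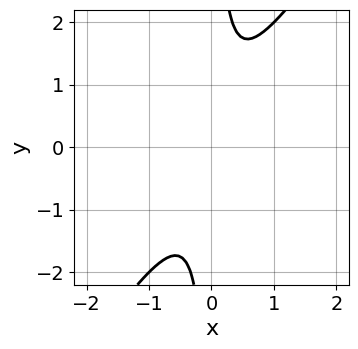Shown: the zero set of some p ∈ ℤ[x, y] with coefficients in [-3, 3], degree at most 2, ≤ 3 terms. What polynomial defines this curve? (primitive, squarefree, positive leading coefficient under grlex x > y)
1. deg p = 2. A generic line meets the curve in up to 2 points.
2. From the visible intercepts: it misses every integer gridline on the x-axis; it misses every integer gridline on the y-axis.
3. These observations pin down the coefficients.

3*x^2 - 2*x*y + 1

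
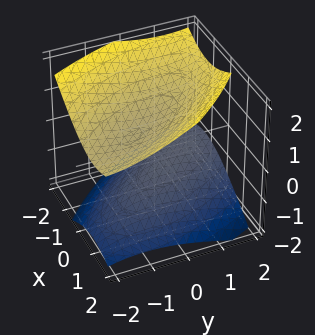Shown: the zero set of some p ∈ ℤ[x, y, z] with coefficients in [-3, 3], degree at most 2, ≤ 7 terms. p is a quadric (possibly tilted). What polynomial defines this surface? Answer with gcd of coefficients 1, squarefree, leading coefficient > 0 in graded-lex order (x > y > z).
2*x^2 + 2*x*y + y^2 + y*z - 3*z^2 + 2

The picture has 2 separate pieces.
deg p = 2.
From the axis intercepts and sections: the surface avoids every integer x-axis point in the box; no y-intercept at any integer in the box.
Together with the visible shape, these determine p as stated.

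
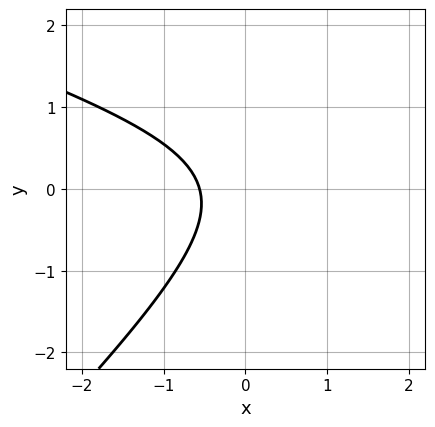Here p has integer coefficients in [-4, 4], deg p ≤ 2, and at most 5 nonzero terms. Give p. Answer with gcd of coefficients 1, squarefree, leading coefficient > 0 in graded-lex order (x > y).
x^2 + 2*x*y - 3*y^2 - 3*x - 2

First, degree: the shape is more complex than any degree-1 curve, so deg p = 2.
Next, observable constraints: no y-intercept at any integer in the box.
Finally, solving for integer coefficients yields p as stated.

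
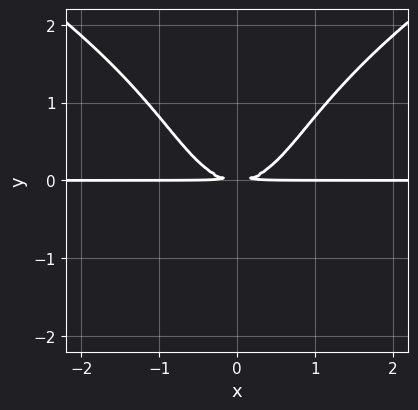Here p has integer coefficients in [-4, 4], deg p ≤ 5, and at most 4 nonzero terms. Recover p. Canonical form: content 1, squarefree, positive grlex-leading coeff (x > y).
y^4 - 3*x^2*y + 3*y^2

1. Degree: no degree-3 curve has this shape, so deg p = 4.
2. Symmetries: the x ↦ −x reflection is a symmetry, so x appears only in even powers.
3. Observable constraints: the visible x-axis segment lies entirely on the curve.
4. Solving for integer coefficients yields p as stated.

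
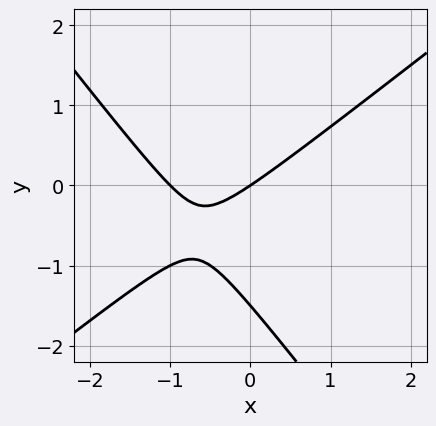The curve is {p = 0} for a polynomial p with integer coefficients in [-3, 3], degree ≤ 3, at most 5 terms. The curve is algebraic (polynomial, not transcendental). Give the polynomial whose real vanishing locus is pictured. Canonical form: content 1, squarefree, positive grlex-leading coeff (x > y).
2*x^2 - x*y - 2*y^2 + 2*x - 3*y

First, degree: no degree-1 curve has this shape, so deg p = 2.
Next, from the axis intercepts and sections: among the integer gridlines, it crosses the x-axis at x ∈ {-1, 0}; one y-axis crossing is at y = 0.
Finally, putting this together gives p.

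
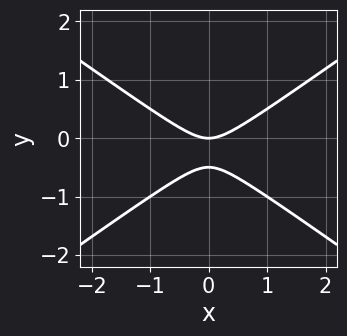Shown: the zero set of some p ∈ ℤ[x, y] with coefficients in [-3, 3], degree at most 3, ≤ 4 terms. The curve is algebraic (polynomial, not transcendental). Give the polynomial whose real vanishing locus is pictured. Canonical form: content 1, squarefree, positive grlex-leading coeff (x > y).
(a) The degree is 2 — no degree-1 curve has this shape.
(b) Symmetries: the x ↦ −x reflection is a symmetry, so x appears only in even powers.
(c) Reading off the gridlines: it crosses the y-axis at the gridline y = 0; it crosses the x-axis at the gridline x = 0.
(d) These observations pin down the coefficients.

x^2 - 2*y^2 - y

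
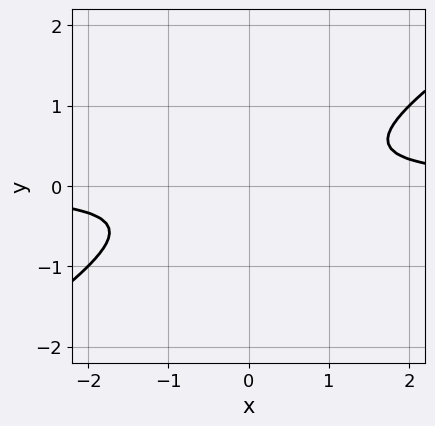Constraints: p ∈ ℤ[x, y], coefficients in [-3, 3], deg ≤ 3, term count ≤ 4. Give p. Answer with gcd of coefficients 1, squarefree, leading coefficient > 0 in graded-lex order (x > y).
First, the degree is 2 — a generic line meets the curve in up to 2 points.
Next, observable constraints: the curve avoids every integer x-axis point in the box; it misses every integer gridline on the y-axis.
Finally, putting this together gives p.

2*x*y - 3*y^2 - 1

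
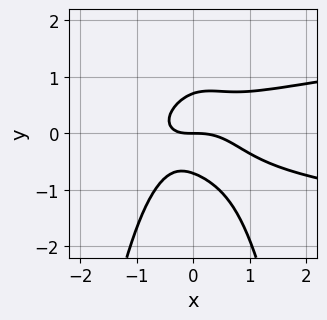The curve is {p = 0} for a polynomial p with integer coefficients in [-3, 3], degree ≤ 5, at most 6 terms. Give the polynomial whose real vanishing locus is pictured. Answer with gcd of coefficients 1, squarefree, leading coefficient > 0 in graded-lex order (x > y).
First, the degree is 4 — the shape is more complex than any degree-3 curve.
Next, reading off the gridlines: it meets the y-axis at y = 0 (among the integer gridlines); it meets the x-axis at x = 0 (among the integer gridlines).
Finally, together with the visible shape, these determine p as stated.

3*x^2*y^2 - x^3 + 2*y^3 - x*y - y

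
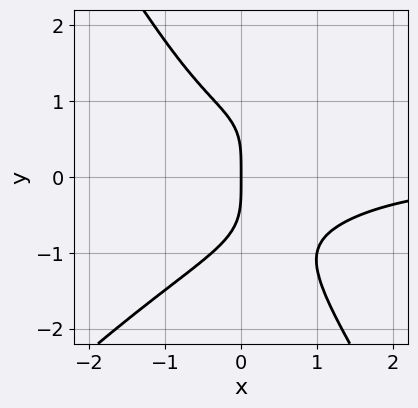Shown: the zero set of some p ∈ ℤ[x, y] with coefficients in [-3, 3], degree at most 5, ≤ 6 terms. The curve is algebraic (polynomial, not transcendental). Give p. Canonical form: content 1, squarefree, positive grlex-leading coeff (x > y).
First, deg p = 4. The shape is more complex than any degree-3 curve.
Then, against the integer gridlines: one y-axis crossing is at y = 0; it meets the x-axis at x = 0 (among the integer gridlines).
Finally, assembling these constraints gives the stated polynomial.

x^3*y - 2*x^2*y^2 + y^4 + 2*x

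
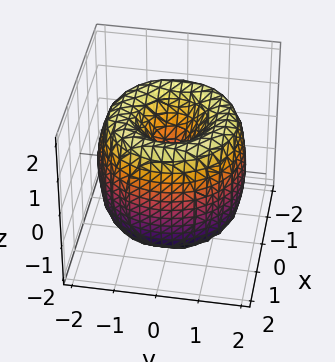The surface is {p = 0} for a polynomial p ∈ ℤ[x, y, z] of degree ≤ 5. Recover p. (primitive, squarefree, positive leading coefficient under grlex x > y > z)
First, deg p = 4. A generic line meets the surface in up to 4 points.
Next, symmetry: the surface is invariant under rotation about z: p = q(x² + y², z).
Then, reading off the gridlines: a circular section at z = 1 has radius between 0 and 1; it meets the y-axis at y = 0 (among the integer gridlines); it meets the x-axis at x = 0 (among the integer gridlines); one z-axis crossing is at z = 0.
Finally, putting this together gives p.

x^4 + 2*x^2*y^2 + y^4 - 3*x^2 - 3*y^2 + z^2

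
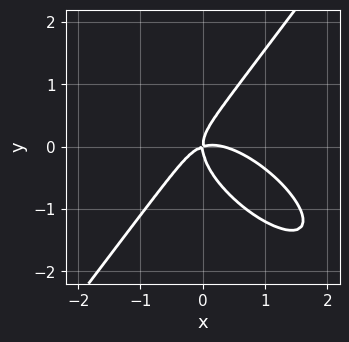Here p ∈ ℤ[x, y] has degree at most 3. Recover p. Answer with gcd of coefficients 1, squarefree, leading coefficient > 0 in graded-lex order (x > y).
3*x^3 + 3*x^2*y - 3*y^3 - x^2 + 3*x*y

1. deg p = 3.
2. Checking where it meets the axes: it meets the y-axis at y = 0 (among the integer gridlines); it crosses the x-axis at the gridline x = 0.
3. Putting this together gives p.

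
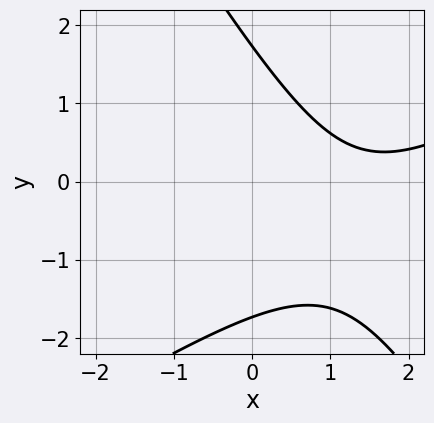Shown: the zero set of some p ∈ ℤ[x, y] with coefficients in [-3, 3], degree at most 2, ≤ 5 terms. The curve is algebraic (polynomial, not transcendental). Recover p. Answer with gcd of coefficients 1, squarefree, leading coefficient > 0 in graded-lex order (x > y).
x^2 - x*y - y^2 - 3*x + 3

1. The degree is 2 — no degree-1 curve has this shape.
2. Observable constraints: no x-intercept at any integer in the box.
3. Matching integer coefficients to the picture gives p.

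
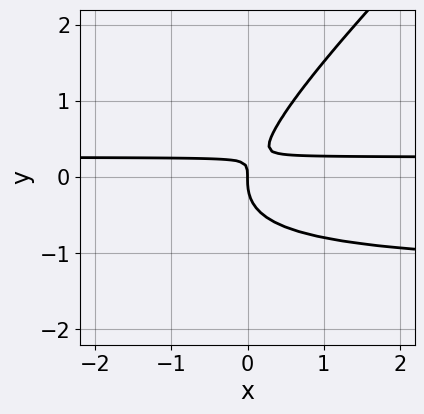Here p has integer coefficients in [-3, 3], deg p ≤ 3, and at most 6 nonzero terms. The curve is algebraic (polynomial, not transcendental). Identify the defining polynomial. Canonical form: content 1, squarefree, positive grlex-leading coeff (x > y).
deg p = 3.
Checking where it meets the axes: it meets the x-axis at x = 0 (among the integer gridlines); it meets the y-axis at y = 0 (among the integer gridlines).
Together with the visible shape, these determine p as stated.

3*x*y^2 - 3*y^3 + 3*x*y - x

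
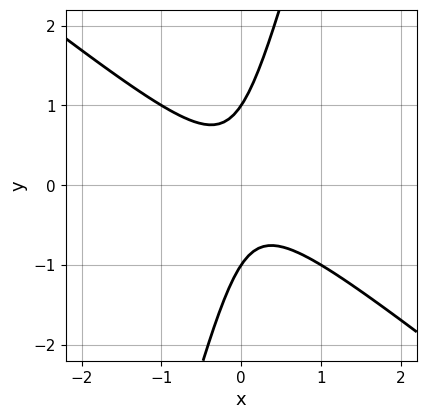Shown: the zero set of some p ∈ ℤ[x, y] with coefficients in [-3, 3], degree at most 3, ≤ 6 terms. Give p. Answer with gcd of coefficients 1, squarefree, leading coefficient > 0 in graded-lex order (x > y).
(a) Degree: no degree-1 curve has this shape, so deg p = 2.
(b) Checking where it meets the axes: among the integer gridlines, it crosses the y-axis at y ∈ {-1, 1}; no x-intercept at any integer in the box.
(c) Putting this together gives p.

3*x^2 + 3*x*y - y^2 + 1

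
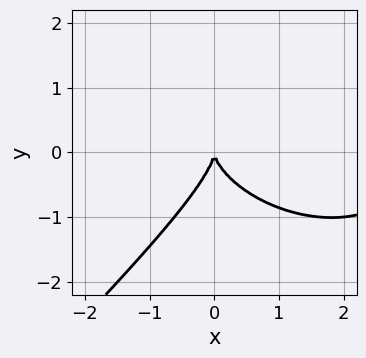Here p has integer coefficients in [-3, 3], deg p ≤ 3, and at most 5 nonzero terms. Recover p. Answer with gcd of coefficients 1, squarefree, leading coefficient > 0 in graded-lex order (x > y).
First, degree: no degree-2 curve has this shape, so deg p = 3.
Then, observable constraints: it meets the x-axis at x = 0 (among the integer gridlines); it crosses the y-axis at the gridline y = 0.
Finally, assembling these constraints gives the stated polynomial.

x^3 + x*y^2 - 2*y^3 - 3*x^2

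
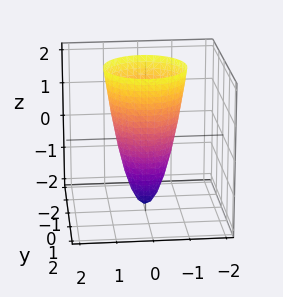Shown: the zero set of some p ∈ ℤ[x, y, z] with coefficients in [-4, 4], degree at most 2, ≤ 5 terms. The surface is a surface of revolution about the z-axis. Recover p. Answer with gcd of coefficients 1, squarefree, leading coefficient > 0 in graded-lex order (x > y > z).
3*x^2 + 3*y^2 - z - 2

Degree: a generic line meets the surface in up to 2 points, so deg p = 2.
Symmetry: every cross-section ⟂ z is a circle, so x, y appear only via x² + y².
From the axis intercepts and sections: a circular section at z = 1 has radius exactly 1; it crosses the z-axis at the gridline z = -2.
Putting this together gives p.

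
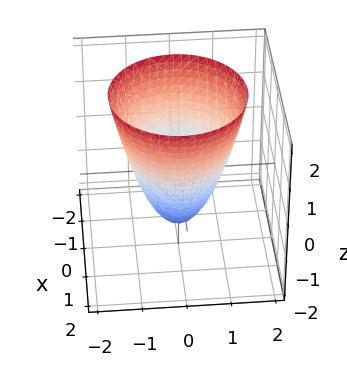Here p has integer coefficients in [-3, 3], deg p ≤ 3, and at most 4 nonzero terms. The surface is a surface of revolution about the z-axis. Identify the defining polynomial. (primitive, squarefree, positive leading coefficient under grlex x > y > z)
(a) deg p = 2. The shape is more complex than any degree-1 surface.
(b) Symmetries: the z-axis is an axis of rotation, so x and y enter only as x² + y².
(c) From the axis intercepts and sections: a circular section at z = 0 has radius exactly 1; among the integer gridlines, it crosses the y-axis at y ∈ {-1, 1}.
(d) Fitting integer coefficients to these (and the overall shape) gives p. Check: (1, 0, 0) on the x-axis lies on the surface, and p(1, 0, 0) = 0. ✓

3*x^2 + 3*y^2 - 2*z - 3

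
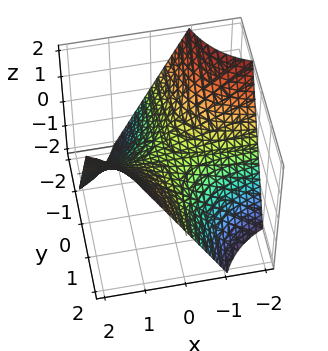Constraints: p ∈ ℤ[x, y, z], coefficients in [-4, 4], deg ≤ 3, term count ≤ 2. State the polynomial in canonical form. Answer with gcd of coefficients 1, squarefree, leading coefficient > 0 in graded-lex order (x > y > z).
x*y - z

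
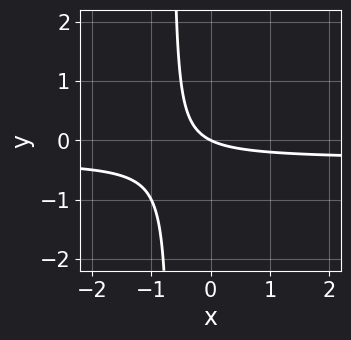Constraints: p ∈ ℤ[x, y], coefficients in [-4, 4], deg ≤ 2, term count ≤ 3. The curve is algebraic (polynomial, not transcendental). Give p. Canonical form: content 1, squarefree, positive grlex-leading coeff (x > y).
First, deg p = 2. The shape is more complex than any degree-1 curve.
Next, observable constraints: it meets the x-axis at x = 0 (among the integer gridlines); it meets the y-axis at y = 0 (among the integer gridlines).
Finally, fitting integer coefficients to these (and the overall shape) gives p.

3*x*y + x + 2*y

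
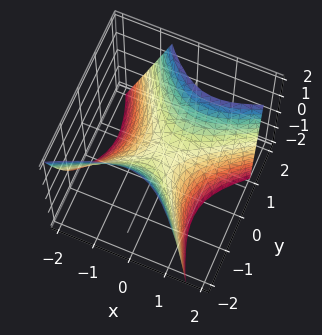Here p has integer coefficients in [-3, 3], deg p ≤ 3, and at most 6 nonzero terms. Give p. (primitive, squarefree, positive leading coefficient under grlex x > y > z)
3*x^2 - 3*x*y - x*z - 3*y^2 + 3*z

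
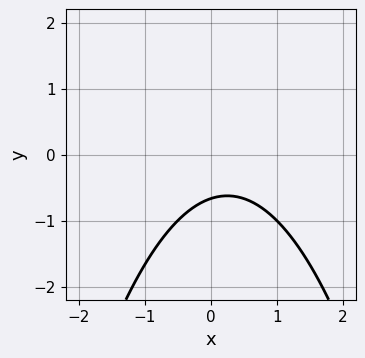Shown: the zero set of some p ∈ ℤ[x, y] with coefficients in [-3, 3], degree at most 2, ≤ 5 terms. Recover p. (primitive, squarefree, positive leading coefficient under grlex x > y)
deg p = 2. No degree-1 curve has this shape.
Observable constraints: it misses every integer gridline on the x-axis.
Matching integer coefficients to the picture gives p.

2*x^2 - x + 3*y + 2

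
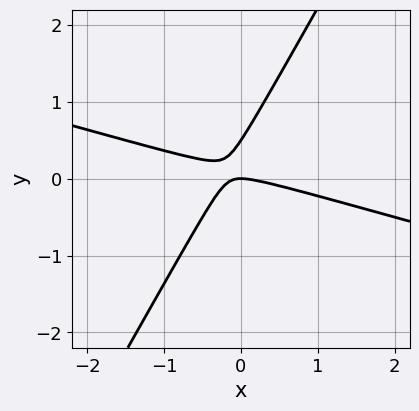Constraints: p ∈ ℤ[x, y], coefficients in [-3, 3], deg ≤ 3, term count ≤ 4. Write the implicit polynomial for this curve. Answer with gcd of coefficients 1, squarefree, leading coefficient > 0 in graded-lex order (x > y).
x^2 + 3*x*y - 2*y^2 + y

deg p = 2. The shape is more complex than any degree-1 curve.
Reading off the gridlines: one y-axis crossing is at y = 0; one x-axis crossing is at x = 0.
Together with the visible shape, these determine p as stated.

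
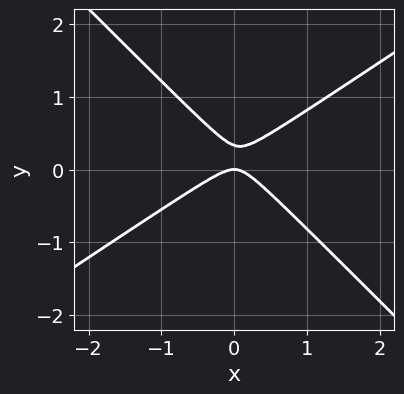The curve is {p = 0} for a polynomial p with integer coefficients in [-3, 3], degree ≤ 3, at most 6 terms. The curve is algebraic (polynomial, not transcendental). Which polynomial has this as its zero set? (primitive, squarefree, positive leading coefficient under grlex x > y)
2*x^2 - x*y - 3*y^2 + y

(a) deg p = 2.
(b) From the axis intercepts and sections: one x-axis crossing is at x = 0; it crosses the y-axis at the gridline y = 0.
(c) Assembling these constraints gives the stated polynomial.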